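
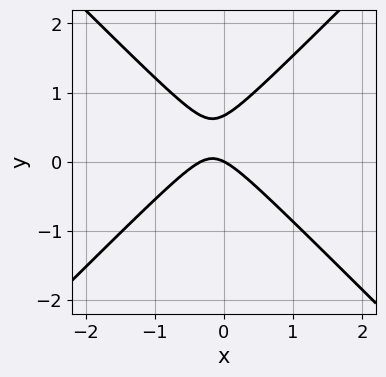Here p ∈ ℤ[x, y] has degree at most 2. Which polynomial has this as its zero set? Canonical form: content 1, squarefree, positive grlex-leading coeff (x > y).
First, the degree is 2 — a generic line meets the curve in up to 2 points.
Next, checking where it meets the axes: it meets the x-axis at x = 0 (among the integer gridlines); it crosses the y-axis at the gridline y = 0.
Finally, matching integer coefficients to the picture gives p.

3*x^2 - 3*y^2 + x + 2*y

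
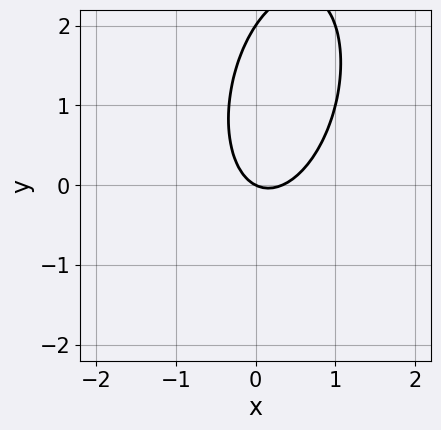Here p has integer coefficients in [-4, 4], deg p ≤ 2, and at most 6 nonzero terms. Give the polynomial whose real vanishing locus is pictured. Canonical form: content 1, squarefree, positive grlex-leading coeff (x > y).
3*x^2 - x*y + y^2 - x - 2*y

deg p = 2.
From the visible intercepts: the y-axis gridline crossings are at y ∈ {0, 2}; it meets the x-axis at x = 0 (among the integer gridlines).
Fitting integer coefficients to these (and the overall shape) gives p.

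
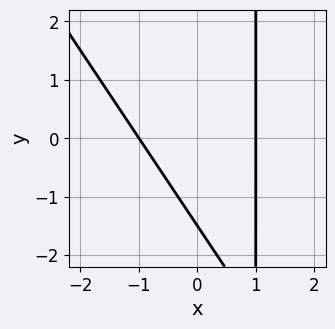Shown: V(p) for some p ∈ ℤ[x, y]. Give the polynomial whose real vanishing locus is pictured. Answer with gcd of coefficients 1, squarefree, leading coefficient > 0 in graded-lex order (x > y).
(a) The degree is 2 — no degree-1 curve has this shape.
(b) Checking where it meets the axes: among the integer gridlines, it crosses the x-axis at x ∈ {-1, 1}.
(c) These observations pin down the coefficients.

3*x^2 + 2*x*y - 2*y - 3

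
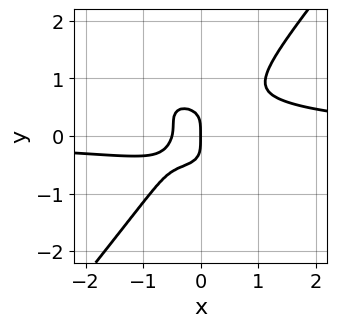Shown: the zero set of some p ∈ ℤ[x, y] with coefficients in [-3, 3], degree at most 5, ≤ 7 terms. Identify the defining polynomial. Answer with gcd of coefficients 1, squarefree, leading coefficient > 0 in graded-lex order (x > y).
2*x^3*y + 3*x^2*y^2 - 3*y^4 - 2*x^2 - x

First, the degree is 4 — a generic line meets the curve in up to 4 points.
Then, checking where it meets the axes: it crosses the x-axis at the gridline x = 0; it crosses the y-axis at the gridline y = 0.
Finally, together with the visible shape, these determine p as stated.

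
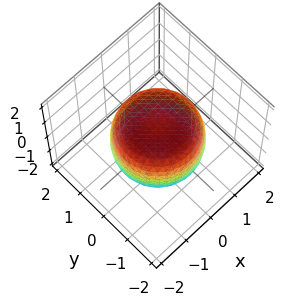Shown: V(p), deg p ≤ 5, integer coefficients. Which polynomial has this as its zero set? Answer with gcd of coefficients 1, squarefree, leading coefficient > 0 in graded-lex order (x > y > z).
2*x^4 + 4*x^2*y^2 + 2*y^4 - 2*x^2 - 2*y^2 + 3*z^2 - 3

1. Degree: the shape is more complex than any degree-3 surface, so deg p = 4.
2. Symmetries: rotational symmetry about the z-axis ⇒ p depends on x, y only through x² + y².
3. Observable constraints: a circular section at z = 1 has radius exactly 1; among the integer gridlines, it crosses the z-axis at z ∈ {-1, 1}.
4. These observations pin down the coefficients.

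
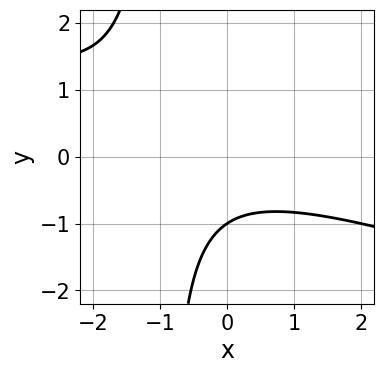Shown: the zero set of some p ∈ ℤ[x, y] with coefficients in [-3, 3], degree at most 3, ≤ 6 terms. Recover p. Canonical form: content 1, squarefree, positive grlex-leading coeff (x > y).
(a) deg p = 2. No degree-1 curve has this shape.
(b) Observable constraints: it meets the y-axis at y = -1 (among the integer gridlines); no x-intercept at any integer in the box.
(c) Together with the visible shape, these determine p as stated.

x^2 + 3*x*y + x + 3*y + 3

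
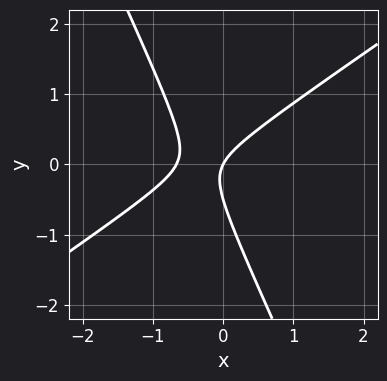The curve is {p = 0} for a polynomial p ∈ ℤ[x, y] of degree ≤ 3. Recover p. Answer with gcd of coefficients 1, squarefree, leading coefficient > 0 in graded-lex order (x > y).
3*x^2 - 3*x*y - 2*y^2 + 2*x - y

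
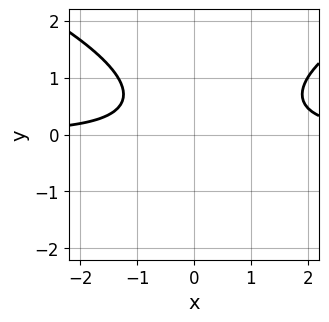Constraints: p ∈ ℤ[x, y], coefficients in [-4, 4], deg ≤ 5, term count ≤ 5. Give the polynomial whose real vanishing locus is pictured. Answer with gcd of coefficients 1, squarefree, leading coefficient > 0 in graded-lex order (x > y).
First, degree: a generic line meets the curve in up to 4 points, so deg p = 4.
Next, reading off the gridlines: the curve avoids every integer x-axis point in the box; it misses every integer gridline on the y-axis.
Finally, matching integer coefficients to the picture gives p.

2*y^4 - 3*x^2*y + 2*x*y + 3*y^2 + 3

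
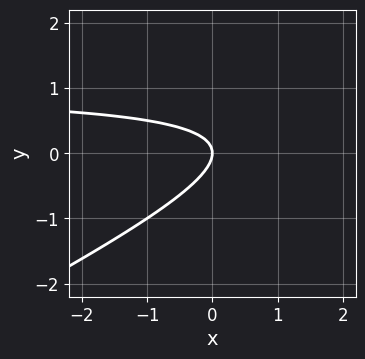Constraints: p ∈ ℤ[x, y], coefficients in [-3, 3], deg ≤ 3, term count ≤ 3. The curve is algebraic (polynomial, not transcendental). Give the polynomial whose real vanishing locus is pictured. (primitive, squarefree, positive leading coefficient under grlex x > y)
x*y - 2*y^2 - x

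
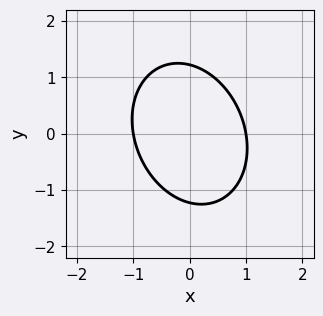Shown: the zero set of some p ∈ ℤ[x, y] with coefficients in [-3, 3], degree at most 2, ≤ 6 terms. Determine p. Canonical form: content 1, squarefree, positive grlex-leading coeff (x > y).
(a) Degree: the shape is more complex than any degree-1 curve, so deg p = 2.
(b) Checking where it meets the axes: the x-axis gridline crossings are at x ∈ {-1, 1}.
(c) Solving for integer coefficients yields p as stated.

3*x^2 + x*y + 2*y^2 - 3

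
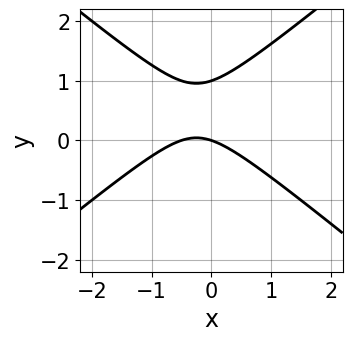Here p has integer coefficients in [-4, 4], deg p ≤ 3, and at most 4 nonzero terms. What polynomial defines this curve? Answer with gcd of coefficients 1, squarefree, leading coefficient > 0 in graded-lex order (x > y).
2*x^2 - 3*y^2 + x + 3*y

First, degree: no degree-1 curve has this shape, so deg p = 2.
Then, from the visible intercepts: one x-axis crossing is at x = 0; among the integer gridlines, it crosses the y-axis at y ∈ {0, 1}.
Finally, putting this together gives p.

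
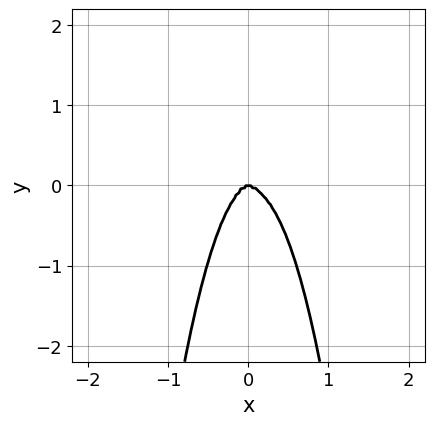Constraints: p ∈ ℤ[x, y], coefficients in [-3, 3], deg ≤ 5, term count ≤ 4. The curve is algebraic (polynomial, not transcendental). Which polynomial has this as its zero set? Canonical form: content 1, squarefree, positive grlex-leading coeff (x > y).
1. The degree is 4 — no degree-3 curve has this shape.
2. From the axis intercepts and sections: it crosses the x-axis at the gridline x = 0; it meets the y-axis at y = 0 (among the integer gridlines).
3. Assembling these constraints gives the stated polynomial.

x^4 + x^3*y + 3*x^2*y^2 + y^3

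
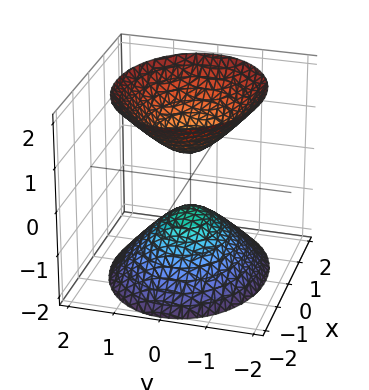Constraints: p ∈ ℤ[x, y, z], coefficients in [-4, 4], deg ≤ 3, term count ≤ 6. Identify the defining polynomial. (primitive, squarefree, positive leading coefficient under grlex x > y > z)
1. There are 2 components. Treating them together as one polynomial.
2. Degree: two sheets facing apart; a quadric, so deg p = 2.
3. Symmetries: the y ↦ −y reflection is a symmetry, so y appears only in even powers; mirror symmetry z ↦ −z ⇒ only even powers of z; mirror symmetry x ↦ −x ⇒ only even powers of x.
4. Against the integer gridlines: the surface avoids every integer x-axis point in the box; the surface avoids every integer y-axis point in the box.
5. The integer polynomial consistent with all of this is the stated p.

2*x^2 + 3*y^2 - 2*z^2 + 1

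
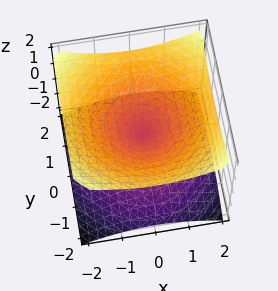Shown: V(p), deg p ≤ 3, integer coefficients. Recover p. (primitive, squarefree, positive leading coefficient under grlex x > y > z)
x^2 + y^2 - 2*z^2

(a) deg p = 2. Two nappes meeting at a single point; a quadric.
(b) Symmetries: the z ↦ −z reflection is a symmetry, so z appears only in even powers; the surface is invariant under rotation about z: p = q(x² + y², z).
(c) Against the integer gridlines: it meets the y-axis at y = 0 (among the integer gridlines); it meets the x-axis at x = 0 (among the integer gridlines); a circular section at z = -1 has radius between 1 and 2; it meets the z-axis at z = 0 (among the integer gridlines).
(d) These observations pin down the coefficients.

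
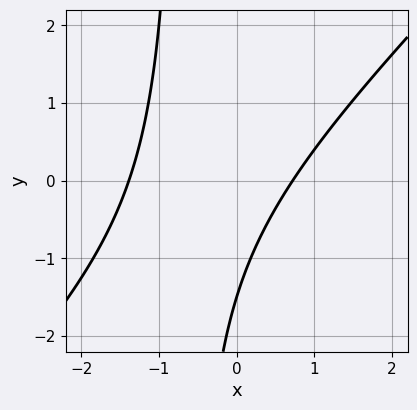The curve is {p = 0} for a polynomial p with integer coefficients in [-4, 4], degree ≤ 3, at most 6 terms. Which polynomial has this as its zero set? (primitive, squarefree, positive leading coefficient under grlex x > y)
Degree: no degree-1 curve has this shape, so deg p = 2.
The integer polynomial consistent with all of this is the stated p.

3*x^2 - 3*x*y + 2*x - 2*y - 3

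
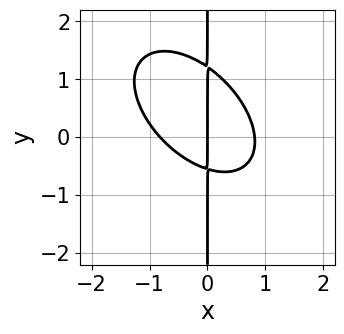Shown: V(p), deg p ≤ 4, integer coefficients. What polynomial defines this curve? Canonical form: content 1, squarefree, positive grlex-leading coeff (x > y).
3*x^3 + 3*x^2*y + 3*x*y^2 - 2*x*y - 2*x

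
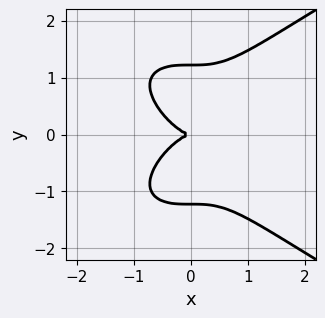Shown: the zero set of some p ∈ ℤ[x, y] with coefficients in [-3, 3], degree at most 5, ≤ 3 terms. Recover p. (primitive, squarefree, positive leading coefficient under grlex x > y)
2*y^4 - 3*x^3 - 3*y^2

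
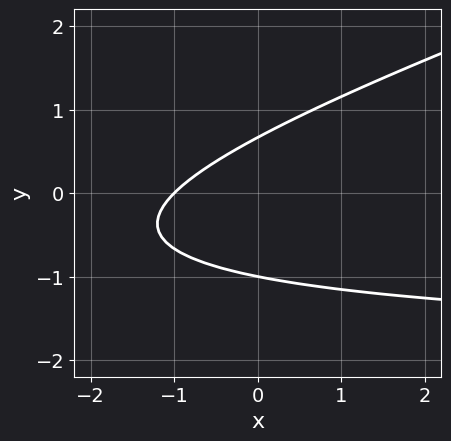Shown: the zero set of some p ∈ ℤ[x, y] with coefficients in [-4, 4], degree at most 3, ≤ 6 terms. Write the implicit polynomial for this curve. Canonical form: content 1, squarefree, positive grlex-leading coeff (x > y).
(a) Degree: no degree-1 curve has this shape, so deg p = 2.
(b) Observable constraints: it meets the x-axis at x = -1 (among the integer gridlines); it meets the y-axis at y = -1 (among the integer gridlines).
(c) Matching integer coefficients to the picture gives p.

x*y - 3*y^2 + 2*x - y + 2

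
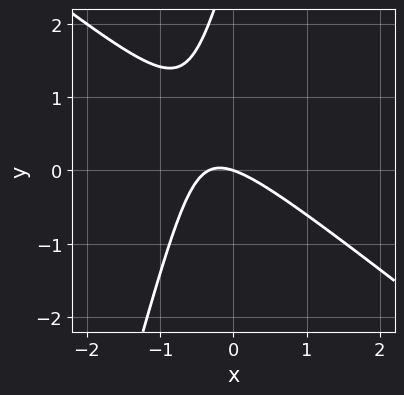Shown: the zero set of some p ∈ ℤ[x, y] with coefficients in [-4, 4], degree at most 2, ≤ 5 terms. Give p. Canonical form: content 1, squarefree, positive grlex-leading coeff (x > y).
3*x^2 + 3*x*y - y^2 + x + 3*y

(a) Degree: no degree-1 curve has this shape, so deg p = 2.
(b) From the axis intercepts and sections: it crosses the y-axis at the gridline y = 0; one x-axis crossing is at x = 0.
(c) These observations pin down the coefficients.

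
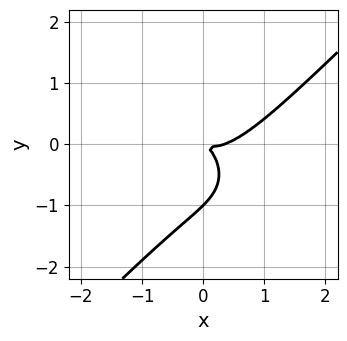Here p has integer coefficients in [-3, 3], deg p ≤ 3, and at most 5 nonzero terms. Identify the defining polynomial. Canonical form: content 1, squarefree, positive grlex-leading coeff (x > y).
(a) deg p = 3.
(b) Against the integer gridlines: it meets the y-axis at y = -1 (among the integer gridlines).
(c) Fitting integer coefficients to these (and the overall shape) gives p.

3*x^3 - 3*y^3 - x^2 - 3*x*y - 3*y^2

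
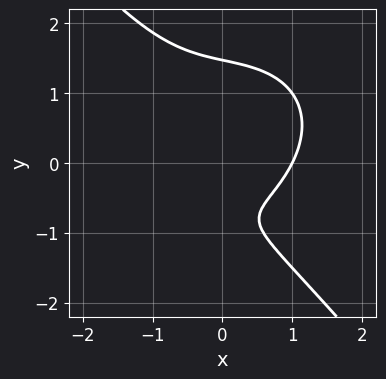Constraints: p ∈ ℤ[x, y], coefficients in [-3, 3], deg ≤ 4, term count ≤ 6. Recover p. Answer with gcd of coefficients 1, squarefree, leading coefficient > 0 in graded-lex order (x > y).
Degree: the shape is more complex than any degree-2 curve, so deg p = 3.
Reading off the gridlines: one x-axis crossing is at x = 1.
These observations pin down the coefficients.

2*x^3 + x*y^2 + 2*y^3 - 3*y - 2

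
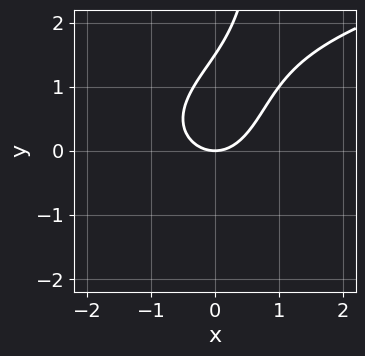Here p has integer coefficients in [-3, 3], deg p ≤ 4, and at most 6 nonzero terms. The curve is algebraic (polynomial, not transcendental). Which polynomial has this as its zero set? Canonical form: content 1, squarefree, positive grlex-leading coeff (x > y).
2*x*y^2 - 3*x^2 - 2*y^2 + 3*y

First, deg p = 3. A generic line meets the curve in up to 3 points.
Then, from the visible intercepts: it crosses the y-axis at the gridline y = 0; it meets the x-axis at x = 0 (among the integer gridlines).
Finally, matching integer coefficients to the picture gives p.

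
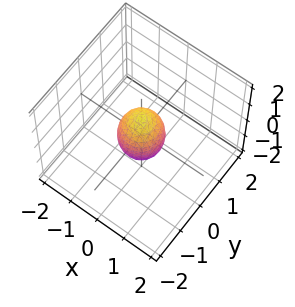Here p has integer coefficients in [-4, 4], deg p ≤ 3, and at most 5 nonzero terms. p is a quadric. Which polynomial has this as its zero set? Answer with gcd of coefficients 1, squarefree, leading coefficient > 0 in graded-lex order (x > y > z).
First, degree: bounded and convex; a quadric, so deg p = 2.
Next, symmetries: it's symmetric under z → −z, forcing even powers of z; the z-axis is an axis of rotation, so x and y enter only as x² + y².
Then, from the axis intercepts and sections: among the integer gridlines, it crosses the z-axis at z ∈ {-1, 1}; a circular section at z = 0 has radius between 0 and 1.
Finally, the integer polynomial consistent with all of this is the stated p.

2*x^2 + 2*y^2 + z^2 - 1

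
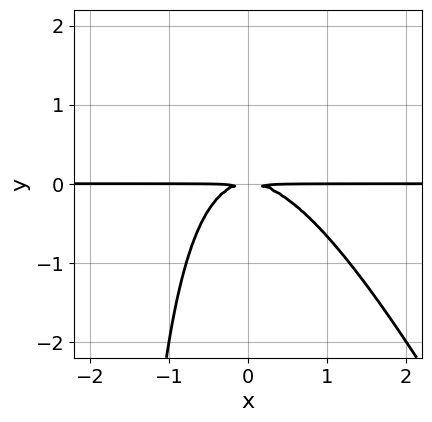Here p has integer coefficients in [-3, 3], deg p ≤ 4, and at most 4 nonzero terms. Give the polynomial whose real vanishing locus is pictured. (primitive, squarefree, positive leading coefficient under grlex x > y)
2*x^2*y + x*y^2 + 2*y^2

(a) deg p = 3.
(b) From the visible intercepts: the visible x-axis segment lies entirely on the curve.
(c) Putting this together gives p.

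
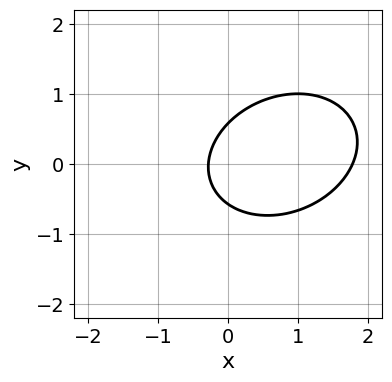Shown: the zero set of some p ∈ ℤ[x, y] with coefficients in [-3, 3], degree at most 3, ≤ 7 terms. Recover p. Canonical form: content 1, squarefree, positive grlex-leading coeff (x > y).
2*x^2 - x*y + 3*y^2 - 3*x - 1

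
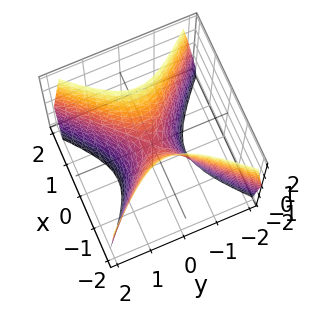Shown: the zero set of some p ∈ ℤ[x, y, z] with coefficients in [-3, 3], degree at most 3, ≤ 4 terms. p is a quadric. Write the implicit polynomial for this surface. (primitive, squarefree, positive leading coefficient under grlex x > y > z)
2*x^2 - 2*y^2 - z

First, degree: a hyperbolic paraboloid; a quadric, so deg p = 2.
Next, symmetries: mirror symmetry x ↦ −x ⇒ only even powers of x; it's symmetric under y → −y, forcing even powers of y.
Next, checking where it meets the axes: it meets the x-axis at x = 0 (among the integer gridlines); it meets the y-axis at y = 0 (among the integer gridlines); it meets the z-axis at z = 0 (among the integer gridlines).
Finally, together with the visible shape, these determine p as stated.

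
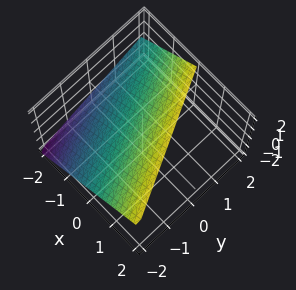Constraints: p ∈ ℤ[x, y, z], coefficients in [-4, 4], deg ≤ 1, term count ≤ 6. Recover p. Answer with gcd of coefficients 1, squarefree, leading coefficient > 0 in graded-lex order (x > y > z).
2*x + y - 2*z + 2

deg p = 1. Every cross-section is a straight line — this is a plane.
From the visible intercepts: it crosses the y-axis at the gridline y = -2; it meets the x-axis at x = -1 (among the integer gridlines).
These observations pin down the coefficients. Check: (0, 0, 1) on the z-axis lies on the surface, and p(0, 0, 1) = 0. ✓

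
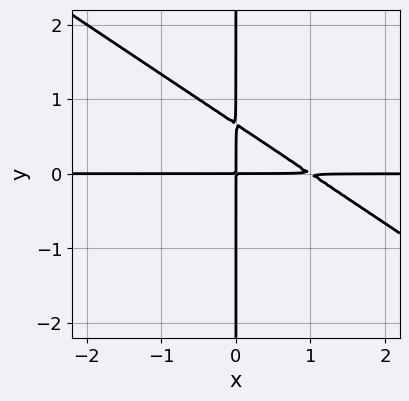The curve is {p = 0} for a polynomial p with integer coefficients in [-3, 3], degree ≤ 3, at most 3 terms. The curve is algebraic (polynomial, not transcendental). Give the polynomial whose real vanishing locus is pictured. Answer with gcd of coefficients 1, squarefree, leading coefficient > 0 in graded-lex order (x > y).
2*x^2*y + 3*x*y^2 - 2*x*y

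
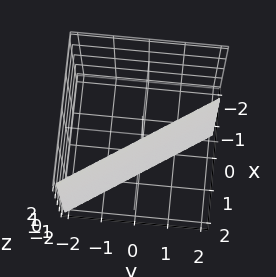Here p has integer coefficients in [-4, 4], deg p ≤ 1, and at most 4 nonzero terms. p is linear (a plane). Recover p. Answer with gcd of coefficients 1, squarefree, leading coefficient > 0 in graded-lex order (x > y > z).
3*x + 2*y - 2

(a) The degree is 1 — the surface is flat (a plane).
(b) From the visible intercepts: it misses every integer gridline on the z-axis; one y-axis crossing is at y = 1.
(c) The integer polynomial consistent with all of this is the stated p.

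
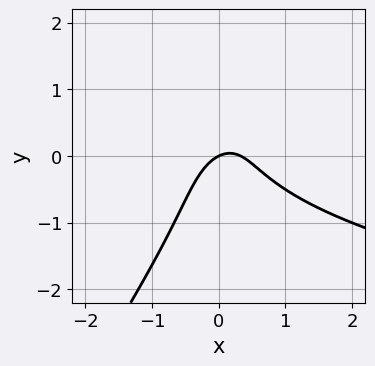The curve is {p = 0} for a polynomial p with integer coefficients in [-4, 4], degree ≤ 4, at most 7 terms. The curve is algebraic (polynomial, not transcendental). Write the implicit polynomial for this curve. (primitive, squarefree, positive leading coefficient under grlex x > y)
3*x*y^2 - 2*y^3 - 3*x^2 + x - 2*y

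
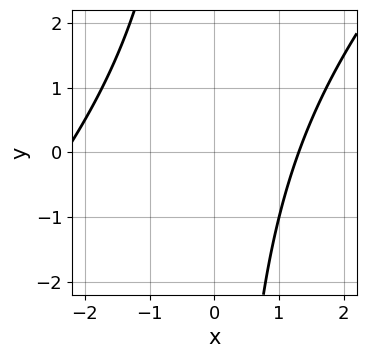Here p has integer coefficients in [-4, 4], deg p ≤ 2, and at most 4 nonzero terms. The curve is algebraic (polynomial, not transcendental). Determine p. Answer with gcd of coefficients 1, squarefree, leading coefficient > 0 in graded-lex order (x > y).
(a) The degree is 2 — a generic line meets the curve in up to 2 points.
(b) Against the integer gridlines: no y-intercept at any integer in the box.
(c) Together with the visible shape, these determine p as stated.

x^2 - x*y + x - 3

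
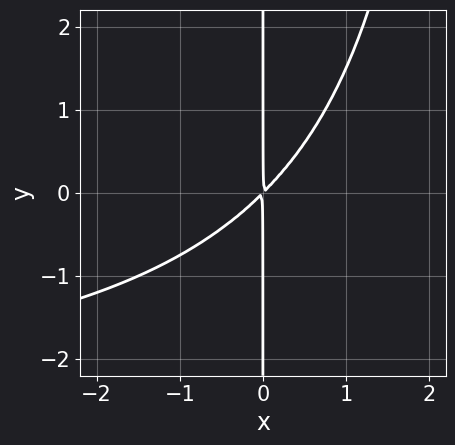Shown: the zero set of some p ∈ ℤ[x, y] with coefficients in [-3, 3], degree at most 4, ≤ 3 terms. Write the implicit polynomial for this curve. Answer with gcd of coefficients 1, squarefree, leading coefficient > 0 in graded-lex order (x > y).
First, the degree is 3 — a generic line meets the curve in up to 3 points.
Next, observable constraints: every point of the y-axis in the box is on the curve.
Finally, putting this together gives p.

x^2*y + 3*x^2 - 3*x*y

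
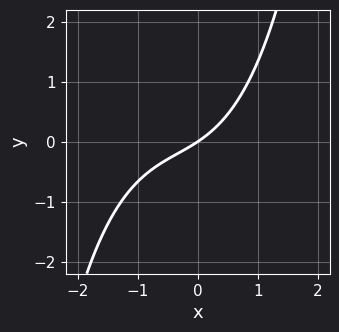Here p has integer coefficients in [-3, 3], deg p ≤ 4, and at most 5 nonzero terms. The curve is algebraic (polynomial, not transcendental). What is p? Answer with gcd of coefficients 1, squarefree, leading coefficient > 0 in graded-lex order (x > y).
deg p = 3. A generic line meets the curve in up to 3 points.
Reading off the gridlines: it crosses the x-axis at the gridline x = 0; it crosses the y-axis at the gridline y = 0.
The integer polynomial consistent with all of this is the stated p.

x^3 + x^2 + 2*x - 3*y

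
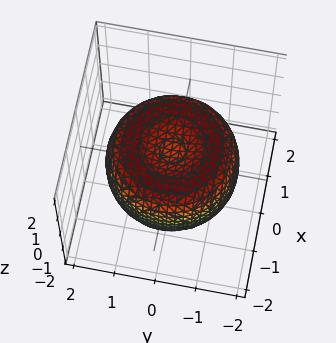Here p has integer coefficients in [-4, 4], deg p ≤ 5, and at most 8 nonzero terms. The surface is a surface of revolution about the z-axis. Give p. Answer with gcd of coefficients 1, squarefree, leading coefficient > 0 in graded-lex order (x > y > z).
x^4 + 2*x^2*y^2 + y^4 - 2*x^2 - 2*y^2 + 2*z^2 - 1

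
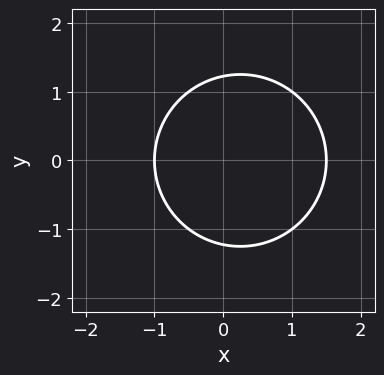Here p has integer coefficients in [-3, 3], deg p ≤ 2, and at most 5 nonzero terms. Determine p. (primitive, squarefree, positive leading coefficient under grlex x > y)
1. Degree: the shape is more complex than any degree-1 curve, so deg p = 2.
2. Symmetries: mirror symmetry y ↦ −y ⇒ only even powers of y.
3. Checking where it meets the axes: it meets the x-axis at x = -1 (among the integer gridlines).
4. The integer polynomial consistent with all of this is the stated p.

2*x^2 + 2*y^2 - x - 3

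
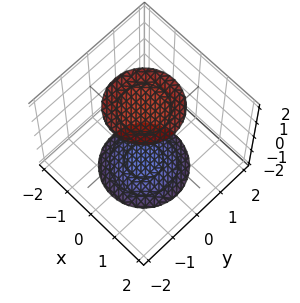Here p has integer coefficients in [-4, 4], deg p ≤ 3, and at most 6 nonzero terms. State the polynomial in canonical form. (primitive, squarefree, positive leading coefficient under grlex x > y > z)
(a) The picture has 2 separate pieces.
(b) Degree: two sheets facing apart; a quadric, so deg p = 2.
(c) Symmetries: the z ↦ −z reflection is a symmetry, so z appears only in even powers; the surface is invariant under rotation about z: p = q(x² + y², z).
(d) Observable constraints: it misses every integer gridline on the y-axis; the surface avoids every integer x-axis point in the box.
(e) Assembling these constraints gives the stated polynomial.

x^2 + y^2 - z^2 + 3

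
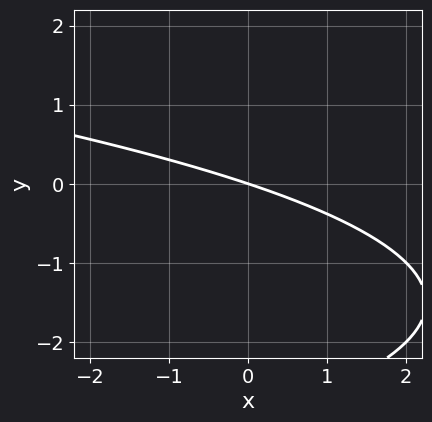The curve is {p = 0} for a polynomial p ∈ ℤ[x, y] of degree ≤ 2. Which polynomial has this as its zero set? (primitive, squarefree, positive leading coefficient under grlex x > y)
y^2 + x + 3*y

1. The degree is 2 — a generic line meets the curve in up to 2 points.
2. Against the integer gridlines: it meets the y-axis at y = 0 (among the integer gridlines); it meets the x-axis at x = 0 (among the integer gridlines).
3. Putting this together gives p.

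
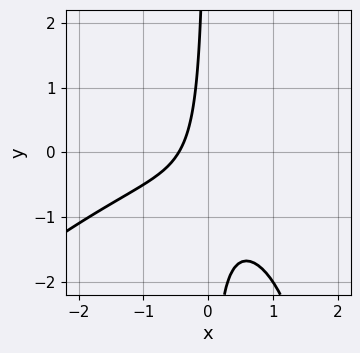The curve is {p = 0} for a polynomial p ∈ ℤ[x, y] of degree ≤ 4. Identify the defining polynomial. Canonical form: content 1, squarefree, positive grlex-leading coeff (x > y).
First, deg p = 3.
Then, observable constraints: the curve avoids every integer y-axis point in the box.
Finally, the integer polynomial consistent with all of this is the stated p.

x^3 - x^2*y + 3*x*y + 2*x + 1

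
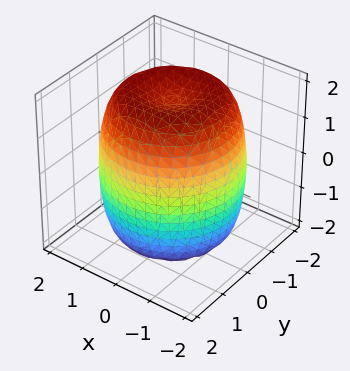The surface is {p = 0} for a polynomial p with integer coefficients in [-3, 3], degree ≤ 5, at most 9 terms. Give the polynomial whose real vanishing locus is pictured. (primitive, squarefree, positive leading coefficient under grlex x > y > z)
(a) The degree is 4 — a generic line meets the surface in up to 4 points.
(b) Symmetries: rotational symmetry about the z-axis ⇒ p depends on x, y only through x² + y².
(c) Observable constraints: a circular section at z = 1 has radius between 1 and 2.
(d) Together with the visible shape, these determine p as stated.

x^4 + 2*x^2*y^2 + y^4 - 2*x^2 - 2*y^2 + z^2 - 3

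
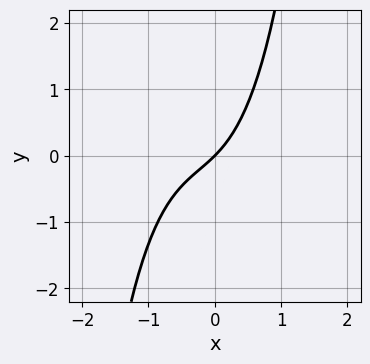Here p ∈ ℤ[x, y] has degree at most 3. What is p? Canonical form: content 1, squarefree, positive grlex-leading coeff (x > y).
3*x^3 + 2*x^2 + 3*x - 3*y

(a) The degree is 3 — a generic line meets the curve in up to 3 points.
(b) Reading off the gridlines: it meets the x-axis at x = 0 (among the integer gridlines); it crosses the y-axis at the gridline y = 0.
(c) Together with the visible shape, these determine p as stated.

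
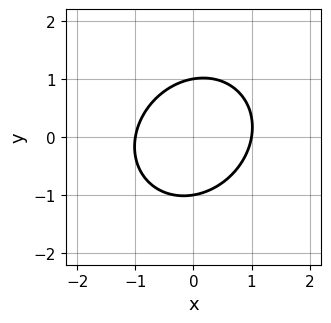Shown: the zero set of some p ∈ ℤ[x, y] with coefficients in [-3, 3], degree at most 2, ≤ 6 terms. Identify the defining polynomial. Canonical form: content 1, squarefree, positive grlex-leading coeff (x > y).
3*x^2 - x*y + 3*y^2 - 3

Degree: the shape is more complex than any degree-1 curve, so deg p = 2.
Against the integer gridlines: among the integer gridlines, it crosses the x-axis at x ∈ {-1, 1}; among the integer gridlines, it crosses the y-axis at y ∈ {-1, 1}.
These observations pin down the coefficients.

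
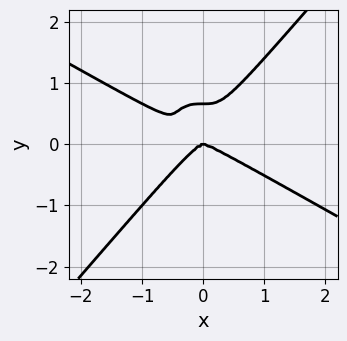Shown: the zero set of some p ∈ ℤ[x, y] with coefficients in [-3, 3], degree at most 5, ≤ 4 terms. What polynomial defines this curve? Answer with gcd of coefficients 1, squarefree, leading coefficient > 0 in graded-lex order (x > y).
2*x^4 + 3*x^3*y - 3*y^4 + 2*y^3

(a) Degree: no degree-3 curve has this shape, so deg p = 4.
(b) Reading off the gridlines: it crosses the x-axis at the gridline x = 0; it meets the y-axis at y = 0 (among the integer gridlines).
(c) Matching integer coefficients to the picture gives p.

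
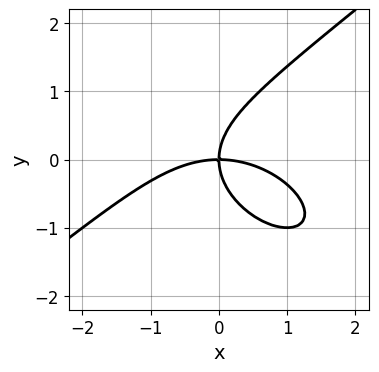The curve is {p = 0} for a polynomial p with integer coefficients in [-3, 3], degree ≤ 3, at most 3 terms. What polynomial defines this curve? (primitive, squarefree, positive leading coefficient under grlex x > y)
First, deg p = 3.
Then, from the axis intercepts and sections: it meets the y-axis at y = 0 (among the integer gridlines); one x-axis crossing is at x = 0.
Finally, the integer polynomial consistent with all of this is the stated p.

x^3 - 2*y^3 + 3*x*y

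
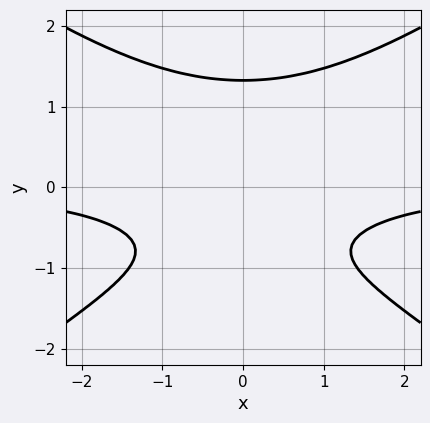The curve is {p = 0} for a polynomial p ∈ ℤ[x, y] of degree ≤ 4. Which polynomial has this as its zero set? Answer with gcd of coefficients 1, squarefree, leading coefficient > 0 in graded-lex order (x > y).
1. Degree: a generic line meets the curve in up to 3 points, so deg p = 3.
2. Symmetries: the x ↦ −x reflection is a symmetry, so x appears only in even powers.
3. Checking where it meets the axes: it misses every integer gridline on the x-axis.
4. The integer polynomial consistent with all of this is the stated p.

x^2*y - 2*y^3 + 2*y + 2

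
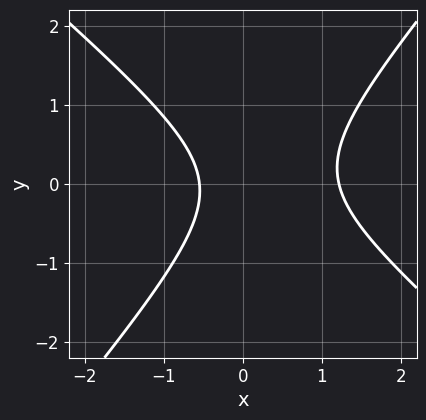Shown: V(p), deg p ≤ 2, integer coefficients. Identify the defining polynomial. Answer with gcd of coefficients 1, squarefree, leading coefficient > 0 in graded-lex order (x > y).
3*x^2 + x*y - 3*y^2 - 2*x - 2

Degree: the shape is more complex than any degree-1 curve, so deg p = 2.
From the axis intercepts and sections: it misses every integer gridline on the y-axis.
Assembling these constraints gives the stated polynomial.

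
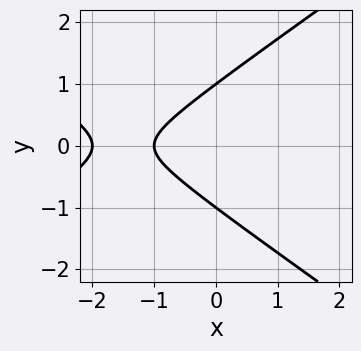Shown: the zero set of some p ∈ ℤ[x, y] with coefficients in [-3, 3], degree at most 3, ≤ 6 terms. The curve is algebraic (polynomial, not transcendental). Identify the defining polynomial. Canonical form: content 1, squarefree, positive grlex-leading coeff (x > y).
Degree: a generic line meets the curve in up to 2 points, so deg p = 2.
Symmetries: mirror symmetry y ↦ −y ⇒ only even powers of y.
From the axis intercepts and sections: among the integer gridlines, it crosses the x-axis at x ∈ {-2, -1}; among the integer gridlines, it crosses the y-axis at y ∈ {-1, 1}.
Putting this together gives p.

x^2 - 2*y^2 + 3*x + 2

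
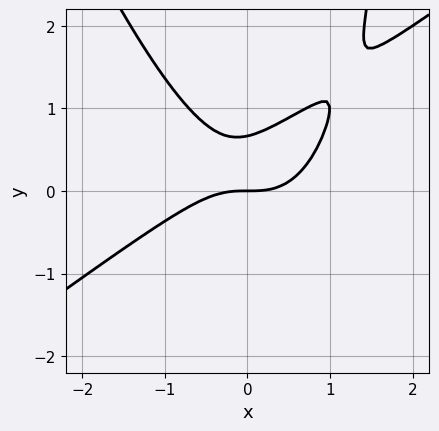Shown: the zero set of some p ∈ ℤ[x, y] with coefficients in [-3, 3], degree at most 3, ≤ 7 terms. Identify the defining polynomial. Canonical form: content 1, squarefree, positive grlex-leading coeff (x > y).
2*x^3 - 2*x^2*y - x*y^2 + 3*y^2 - 2*y

(a) Degree: the shape is more complex than any degree-2 curve, so deg p = 3.
(b) From the visible intercepts: it meets the y-axis at y = 0 (among the integer gridlines); it crosses the x-axis at the gridline x = 0.
(c) Assembling these constraints gives the stated polynomial.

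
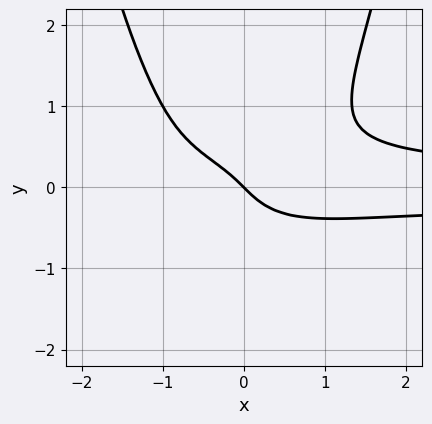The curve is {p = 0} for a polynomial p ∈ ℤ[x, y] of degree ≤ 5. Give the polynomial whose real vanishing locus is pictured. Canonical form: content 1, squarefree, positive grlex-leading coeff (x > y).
3*x^2*y^2 - 3*y^3 - x - y

1. Degree: the shape is more complex than any degree-3 curve, so deg p = 4.
2. Against the integer gridlines: it crosses the x-axis at the gridline x = 0; one y-axis crossing is at y = 0.
3. The integer polynomial consistent with all of this is the stated p.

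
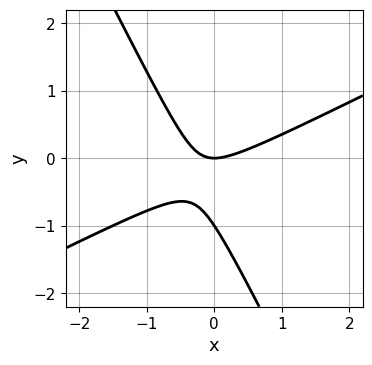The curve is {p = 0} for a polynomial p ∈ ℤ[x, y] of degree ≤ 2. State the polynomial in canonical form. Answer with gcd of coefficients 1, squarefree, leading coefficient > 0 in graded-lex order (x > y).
First, degree: a generic line meets the curve in up to 2 points, so deg p = 2.
Then, reading off the gridlines: one x-axis crossing is at x = 0; among the integer gridlines, it crosses the y-axis at y ∈ {-1, 0}.
Finally, these observations pin down the coefficients.

2*x^2 - 3*x*y - 2*y^2 - 2*y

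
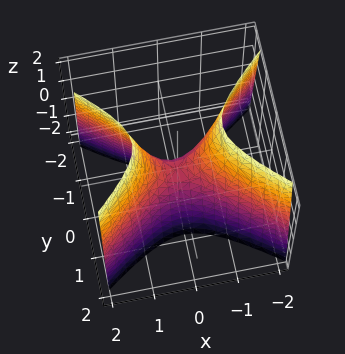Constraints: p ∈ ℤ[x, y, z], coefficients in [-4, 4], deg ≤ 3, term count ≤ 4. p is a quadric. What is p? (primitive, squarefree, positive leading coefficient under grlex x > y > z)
First, the degree is 2 — a hyperbolic paraboloid; a quadric.
Then, symmetries: it's symmetric under x → −x, forcing even powers of x; it's symmetric under y → −y, forcing even powers of y.
Next, reading off the gridlines: one z-axis crossing is at z = 0; it crosses the x-axis at the gridline x = 0; one y-axis crossing is at y = 0.
Finally, solving for integer coefficients yields p as stated.

2*x^2 - 3*y^2 - z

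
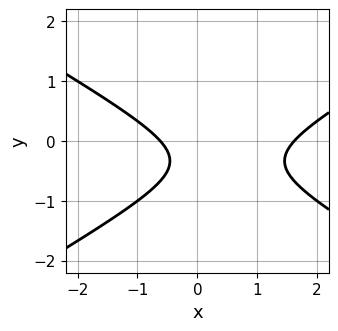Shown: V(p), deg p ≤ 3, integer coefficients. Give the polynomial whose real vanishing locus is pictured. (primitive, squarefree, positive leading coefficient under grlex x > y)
x^2 - 3*y^2 - x - 2*y - 1

deg p = 2. A generic line meets the curve in up to 2 points.
From the axis intercepts and sections: it misses every integer gridline on the y-axis.
Fitting integer coefficients to these (and the overall shape) gives p.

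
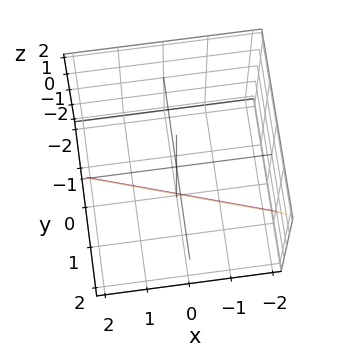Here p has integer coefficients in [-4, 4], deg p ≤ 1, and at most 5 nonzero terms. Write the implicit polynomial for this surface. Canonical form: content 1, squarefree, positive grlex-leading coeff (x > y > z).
1. The degree is 1 — every cross-section is a straight line — this is a plane.
2. Observable constraints: it meets the z-axis at z = -2 (among the integer gridlines); it crosses the x-axis at the gridline x = 2.
3. Matching integer coefficients to the picture gives p.

x + 3*y - z - 2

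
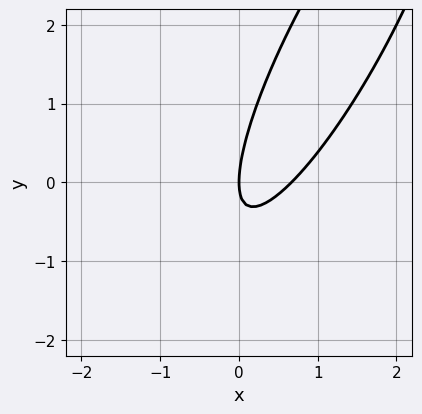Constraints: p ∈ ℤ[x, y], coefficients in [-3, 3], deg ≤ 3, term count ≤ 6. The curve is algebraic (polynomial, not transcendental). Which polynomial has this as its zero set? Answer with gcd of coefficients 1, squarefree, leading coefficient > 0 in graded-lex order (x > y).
3*x^2 - 3*x*y + y^2 - 2*x

1. The degree is 2 — the shape is more complex than any degree-1 curve.
2. Reading off the gridlines: it meets the x-axis at x = 0 (among the integer gridlines); it meets the y-axis at y = 0 (among the integer gridlines).
3. These observations pin down the coefficients.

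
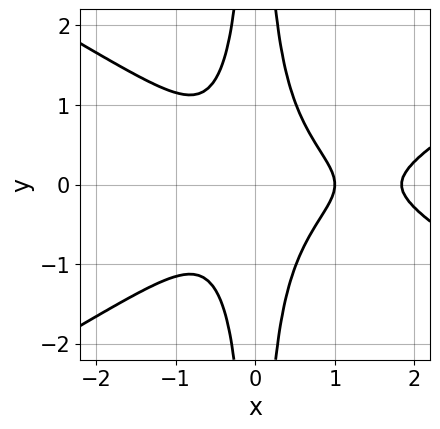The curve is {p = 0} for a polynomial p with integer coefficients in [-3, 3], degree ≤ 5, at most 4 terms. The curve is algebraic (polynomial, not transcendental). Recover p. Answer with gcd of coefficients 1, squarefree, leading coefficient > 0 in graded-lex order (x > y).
x^4 - 3*x^2*y^2 - 2*x^3 + 1

(a) Degree: the shape is more complex than any degree-3 curve, so deg p = 4.
(b) Symmetries: the y ↦ −y reflection is a symmetry, so y appears only in even powers.
(c) Against the integer gridlines: it misses every integer gridline on the y-axis; one x-axis crossing is at x = 1.
(d) Together with the visible shape, these determine p as stated.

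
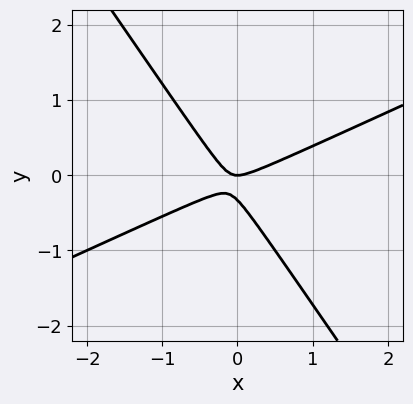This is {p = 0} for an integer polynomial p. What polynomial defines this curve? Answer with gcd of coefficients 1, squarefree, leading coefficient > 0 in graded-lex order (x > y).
2*x^2 - 3*x*y - 3*y^2 - y

(a) deg p = 2. No degree-1 curve has this shape.
(b) From the visible intercepts: it meets the x-axis at x = 0 (among the integer gridlines); it crosses the y-axis at the gridline y = 0.
(c) These observations pin down the coefficients.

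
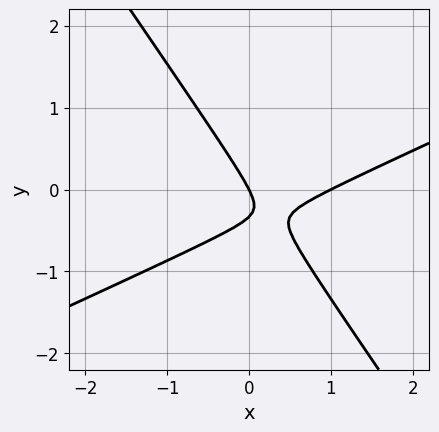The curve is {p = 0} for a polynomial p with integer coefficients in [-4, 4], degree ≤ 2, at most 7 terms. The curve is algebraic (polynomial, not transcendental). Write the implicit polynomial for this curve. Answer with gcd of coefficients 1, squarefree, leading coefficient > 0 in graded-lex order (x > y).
1. The degree is 2 — a generic line meets the curve in up to 2 points.
2. Against the integer gridlines: one y-axis crossing is at y = 0; among the integer gridlines, it crosses the x-axis at x ∈ {0, 1}.
3. Fitting integer coefficients to these (and the overall shape) gives p.

2*x^2 - 3*x*y - 3*y^2 - 2*x - y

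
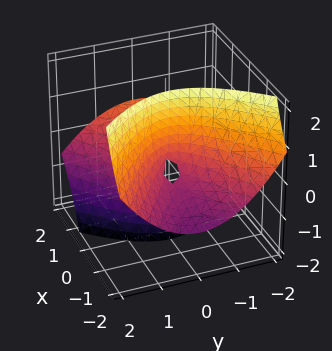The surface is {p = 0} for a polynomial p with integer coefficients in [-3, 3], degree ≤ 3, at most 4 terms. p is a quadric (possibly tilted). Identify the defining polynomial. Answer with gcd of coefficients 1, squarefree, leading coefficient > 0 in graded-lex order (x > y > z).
1. deg p = 2. The shape is more complex than any degree-1 surface.
2. Checking where it meets the axes: one z-axis crossing is at z = 0; it meets the y-axis at y = 0 (among the integer gridlines); one x-axis crossing is at x = 0.
3. Assembling these constraints gives the stated polynomial.

x^2 - 3*x*z - 2*y^2 - z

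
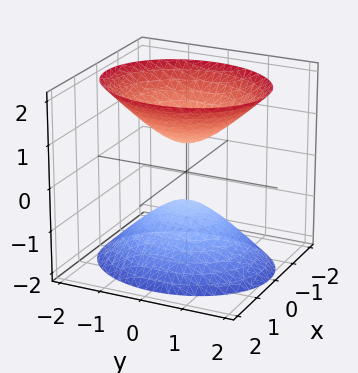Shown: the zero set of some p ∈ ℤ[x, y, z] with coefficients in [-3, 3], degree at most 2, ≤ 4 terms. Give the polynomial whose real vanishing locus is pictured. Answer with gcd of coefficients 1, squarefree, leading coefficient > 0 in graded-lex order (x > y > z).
1. The picture has 2 separate pieces. Treating them together as one polynomial.
2. The degree is 2 — two sheets facing apart; a quadric.
3. Symmetries: mirror symmetry y ↦ −y ⇒ only even powers of y; mirror symmetry z ↦ −z ⇒ only even powers of z; the x ↦ −x reflection is a symmetry, so x appears only in even powers.
4. From the visible intercepts: the surface avoids every integer x-axis point in the box; the surface avoids every integer y-axis point in the box.
5. Matching integer coefficients to the picture gives p.

3*x^2 + 2*y^2 - 2*z^2 + 1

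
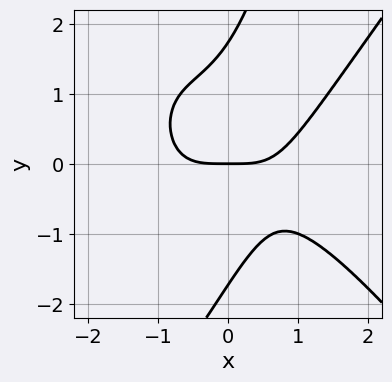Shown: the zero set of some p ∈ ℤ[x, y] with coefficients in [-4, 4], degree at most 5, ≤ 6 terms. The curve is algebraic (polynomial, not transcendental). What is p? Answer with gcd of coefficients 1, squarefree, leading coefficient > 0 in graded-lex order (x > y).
2*x^4 - x^2*y^2 - 3*x*y^2 + y^3 - 3*y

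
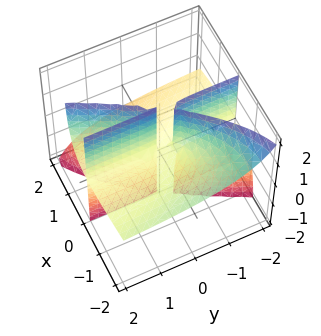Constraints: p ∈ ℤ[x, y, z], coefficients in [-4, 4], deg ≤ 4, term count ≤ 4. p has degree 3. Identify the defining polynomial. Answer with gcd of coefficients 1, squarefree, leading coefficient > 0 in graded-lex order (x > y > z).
The picture has 2 separate pieces. Treating them together as one polynomial.
deg p = 3. The shape is more complex than any degree-2 surface.
Against the integer gridlines: the visible z-axis segment lies entirely on the surface; it crosses the x-axis at the gridline x = 0; every point of the y-axis in the box is on the surface.
These observations pin down the coefficients.

x^3 + 3*x^2*z - 2*x*y*z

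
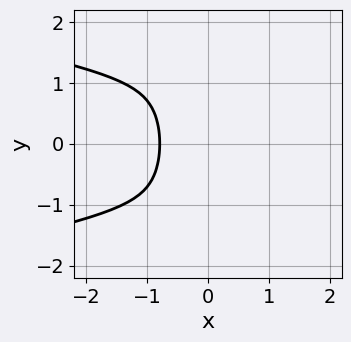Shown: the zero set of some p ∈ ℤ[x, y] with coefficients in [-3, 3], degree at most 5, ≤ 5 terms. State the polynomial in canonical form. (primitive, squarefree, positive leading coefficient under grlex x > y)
First, the degree is 4 — the shape is more complex than any degree-3 curve.
Next, symmetries: mirror symmetry y ↦ −y ⇒ only even powers of y.
Next, observable constraints: it misses every integer gridline on the y-axis.
Finally, these observations pin down the coefficients.

3*x^2*y^2 + 2*x^3 + x*y^2 + 1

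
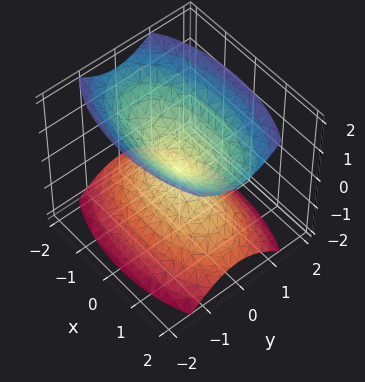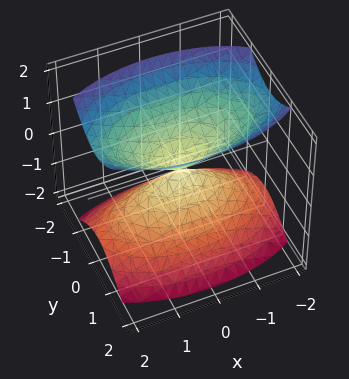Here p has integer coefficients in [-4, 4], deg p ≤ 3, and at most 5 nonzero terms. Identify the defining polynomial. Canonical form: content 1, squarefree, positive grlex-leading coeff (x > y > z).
x^2 + 3*y^2 - 2*z^2

First, I count 2 distinct pieces. They look like related sheets of one shape, so recover p as a whole.
Next, deg p = 2. Two nappes meeting at a single point; a quadric.
Then, symmetries: the z ↦ −z reflection is a symmetry, so z appears only in even powers; mirror symmetry x ↦ −x ⇒ only even powers of x; it's symmetric under y → −y, forcing even powers of y.
Then, observable constraints: one z-axis crossing is at z = 0; it meets the y-axis at y = 0 (among the integer gridlines).
Finally, fitting integer coefficients to these (and the overall shape) gives p.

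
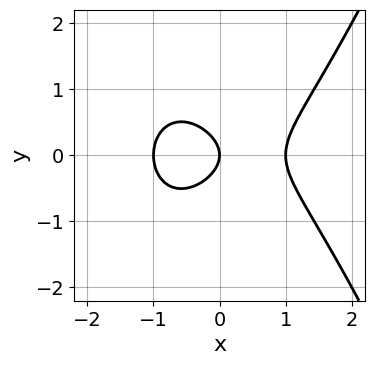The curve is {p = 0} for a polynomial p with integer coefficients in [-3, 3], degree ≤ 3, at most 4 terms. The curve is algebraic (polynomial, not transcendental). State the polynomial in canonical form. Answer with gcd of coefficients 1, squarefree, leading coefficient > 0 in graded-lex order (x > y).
2*x^3 - 3*y^2 - 2*x

(a) deg p = 3.
(b) Symmetries: mirror symmetry y ↦ −y ⇒ only even powers of y.
(c) Reading off the gridlines: one y-axis crossing is at y = 0; the x-axis gridline crossings are at x ∈ {-1, 0, 1}.
(d) The integer polynomial consistent with all of this is the stated p.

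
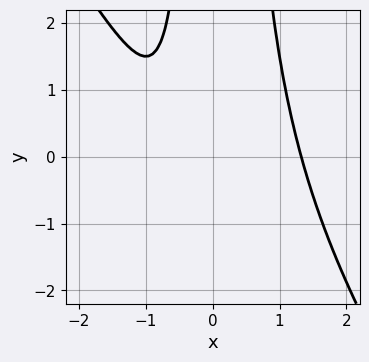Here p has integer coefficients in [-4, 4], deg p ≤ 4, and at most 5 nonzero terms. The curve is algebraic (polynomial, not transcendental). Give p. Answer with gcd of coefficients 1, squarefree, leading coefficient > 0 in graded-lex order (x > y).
3*x^3 + 2*x^2*y - 3*x - 3

1. deg p = 3.
2. Observable constraints: it misses every integer gridline on the y-axis.
3. Matching integer coefficients to the picture gives p.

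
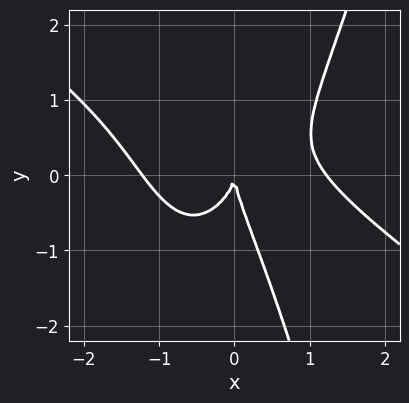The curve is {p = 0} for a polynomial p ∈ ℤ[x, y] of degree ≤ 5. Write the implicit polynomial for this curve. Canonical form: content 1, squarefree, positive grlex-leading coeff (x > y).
2*x^4 + 3*x^3*y - 2*x*y^2 - y^3 - 3*x^2

(a) Degree: no degree-3 curve has this shape, so deg p = 4.
(b) From the axis intercepts and sections: it meets the x-axis at x = 0 (among the integer gridlines); it crosses the y-axis at the gridline y = 0.
(c) Matching integer coefficients to the picture gives p.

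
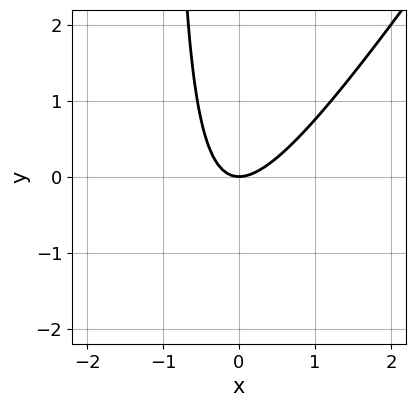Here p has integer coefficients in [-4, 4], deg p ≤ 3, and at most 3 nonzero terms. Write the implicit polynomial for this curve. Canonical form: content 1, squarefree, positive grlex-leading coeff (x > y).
3*x^2 - 2*x*y - 2*y

1. Degree: a generic line meets the curve in up to 2 points, so deg p = 2.
2. Reading off the gridlines: it crosses the y-axis at the gridline y = 0; one x-axis crossing is at x = 0.
3. Solving for integer coefficients yields p as stated.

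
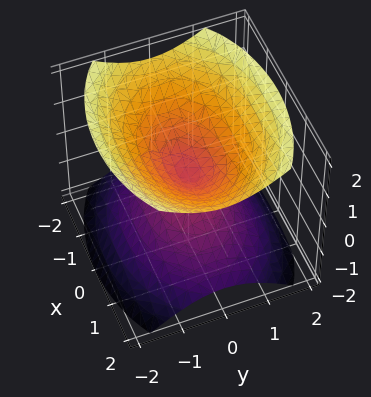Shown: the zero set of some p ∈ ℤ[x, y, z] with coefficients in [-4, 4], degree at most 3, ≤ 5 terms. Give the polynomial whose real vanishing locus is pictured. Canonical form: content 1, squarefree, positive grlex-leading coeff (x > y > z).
x^2 + 2*y^2 - 2*z^2

(a) I count 2 distinct pieces. They look like related sheets of one shape, so recover p as a whole.
(b) The degree is 2 — a double cone through the origin; a quadric.
(c) Symmetries: mirror symmetry z ↦ −z ⇒ only even powers of z; it's symmetric under x → −x, forcing even powers of x; it's symmetric under y → −y, forcing even powers of y.
(d) Against the integer gridlines: one z-axis crossing is at z = 0; one y-axis crossing is at y = 0.
(e) Together with the visible shape, these determine p as stated.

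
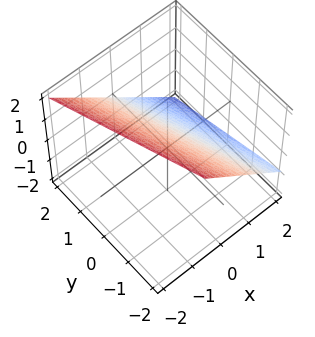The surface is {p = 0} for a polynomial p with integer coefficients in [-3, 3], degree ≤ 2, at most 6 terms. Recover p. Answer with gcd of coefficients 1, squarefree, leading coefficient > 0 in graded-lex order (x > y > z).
3*x + y + 3*z - 2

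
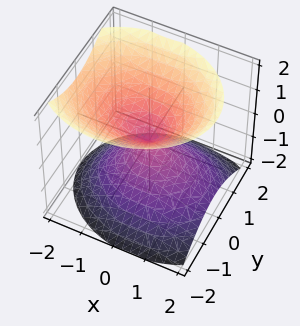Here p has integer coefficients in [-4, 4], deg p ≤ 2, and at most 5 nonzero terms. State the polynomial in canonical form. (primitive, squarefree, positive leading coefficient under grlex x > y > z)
2*x^2 + x*z + 3*y^2 - 3*z^2

(a) The picture has 2 separate pieces.
(b) The degree is 2 — no degree-1 surface has this shape.
(c) Checking where it meets the axes: it meets the z-axis at z = 0 (among the integer gridlines); it crosses the x-axis at the gridline x = 0; it meets the y-axis at y = 0 (among the integer gridlines).
(d) Solving for integer coefficients yields p as stated.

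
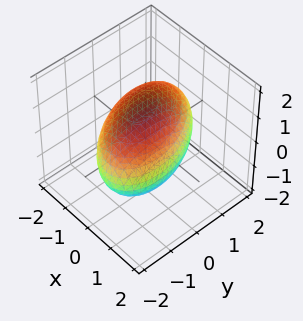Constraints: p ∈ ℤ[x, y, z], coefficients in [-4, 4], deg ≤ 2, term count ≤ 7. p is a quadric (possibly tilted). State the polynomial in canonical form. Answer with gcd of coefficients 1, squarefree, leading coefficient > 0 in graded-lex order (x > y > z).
2*x^2 + x*y + x*z + y^2 + 3*z^2 - 3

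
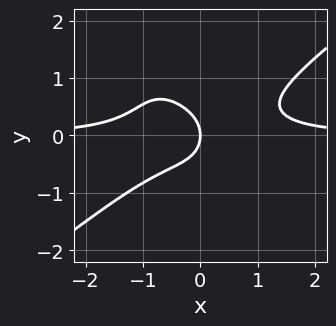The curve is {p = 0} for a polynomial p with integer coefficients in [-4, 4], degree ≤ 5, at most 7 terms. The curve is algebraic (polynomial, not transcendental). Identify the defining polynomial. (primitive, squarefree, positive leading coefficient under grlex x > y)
(a) deg p = 4.
(b) Observable constraints: it crosses the y-axis at the gridline y = 0; it crosses the x-axis at the gridline x = 0.
(c) Putting this together gives p.

3*x^3*y - 3*x*y^3 - 3*y^4 - 2*y^2 - 2*x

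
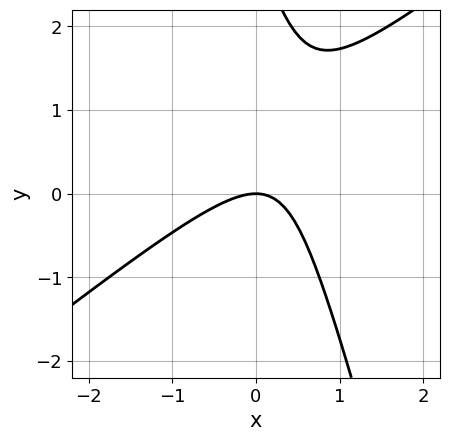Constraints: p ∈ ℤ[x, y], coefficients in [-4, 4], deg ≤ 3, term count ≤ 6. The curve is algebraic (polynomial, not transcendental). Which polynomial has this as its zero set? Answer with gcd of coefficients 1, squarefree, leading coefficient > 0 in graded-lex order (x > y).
First, degree: a generic line meets the curve in up to 2 points, so deg p = 2.
Next, observable constraints: it meets the y-axis at y = 0 (among the integer gridlines); it meets the x-axis at x = 0 (among the integer gridlines).
Finally, fitting integer coefficients to these (and the overall shape) gives p.

3*x^2 - 3*x*y - y^2 + 3*y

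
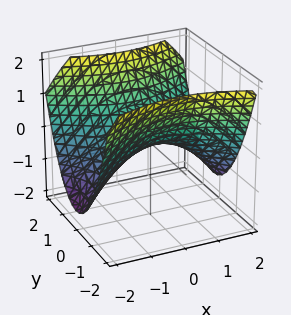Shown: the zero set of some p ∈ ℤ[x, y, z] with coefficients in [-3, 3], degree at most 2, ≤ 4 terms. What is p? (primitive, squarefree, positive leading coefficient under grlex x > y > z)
(a) deg p = 2.
(b) Symmetries: the x ↦ −x reflection is a symmetry, so x appears only in even powers; it's symmetric under y → −y, forcing even powers of y.
(c) From the axis intercepts and sections: it crosses the z-axis at the gridline z = 0; it crosses the y-axis at the gridline y = 0.
(d) Matching integer coefficients to the picture gives p.

x^2 - 2*y^2 + 3*z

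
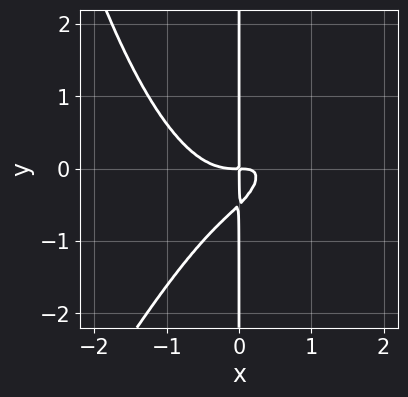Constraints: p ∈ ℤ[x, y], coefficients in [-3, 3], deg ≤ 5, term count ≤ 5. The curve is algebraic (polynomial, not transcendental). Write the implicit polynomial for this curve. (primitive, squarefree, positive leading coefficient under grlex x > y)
2*x^4 - x^3*y - 2*x^2*y + 2*x*y^2 + x*y

First, deg p = 4. No degree-3 curve has this shape.
Next, checking where it meets the axes: every point of the y-axis in the box is on the curve.
Finally, together with the visible shape, these determine p as stated.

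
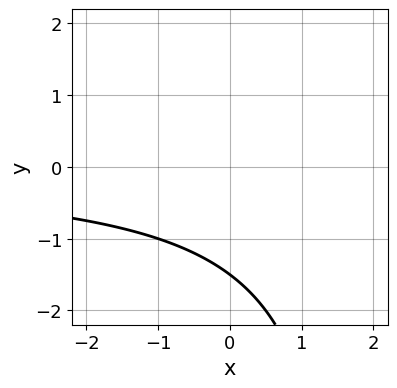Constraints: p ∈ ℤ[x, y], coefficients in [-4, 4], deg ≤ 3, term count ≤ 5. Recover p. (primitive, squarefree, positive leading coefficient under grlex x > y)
First, degree: the shape is more complex than any degree-1 curve, so deg p = 2.
Next, reading off the gridlines: it misses every integer gridline on the x-axis.
Finally, matching integer coefficients to the picture gives p.

x*y - 2*y - 3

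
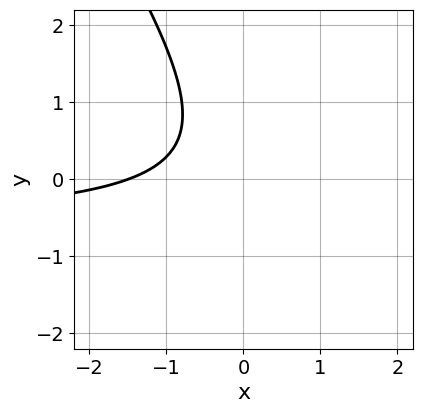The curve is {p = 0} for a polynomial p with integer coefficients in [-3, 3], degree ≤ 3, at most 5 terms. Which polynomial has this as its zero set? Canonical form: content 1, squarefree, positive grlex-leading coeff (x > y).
Degree: a generic line meets the curve in up to 2 points, so deg p = 2.
Observable constraints: the curve avoids every integer y-axis point in the box.
Together with the visible shape, these determine p as stated.

3*x*y + 2*y^2 + 2*x - y + 3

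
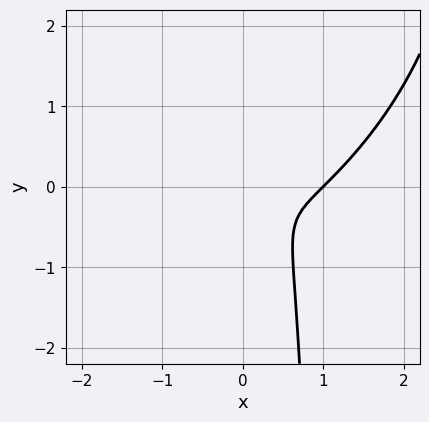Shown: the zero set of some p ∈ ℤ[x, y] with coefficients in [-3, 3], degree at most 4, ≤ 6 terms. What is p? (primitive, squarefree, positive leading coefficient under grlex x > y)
3*x^3 - 3*x^2*y + 2*x*y^2 - 3*x^2 - 2*y^2

Degree: a generic line meets the curve in up to 3 points, so deg p = 3.
From the visible intercepts: one x-axis crossing is at x = 1.
These observations pin down the coefficients.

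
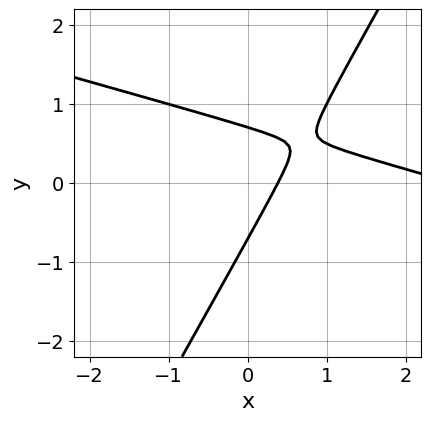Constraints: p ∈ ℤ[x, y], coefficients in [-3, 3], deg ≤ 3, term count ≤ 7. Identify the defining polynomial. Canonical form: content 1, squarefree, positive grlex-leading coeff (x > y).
First, deg p = 2. The shape is more complex than any degree-1 curve.
Finally, the integer polynomial consistent with all of this is the stated p.

x^2 + 3*x*y - 2*y^2 - 3*x + 1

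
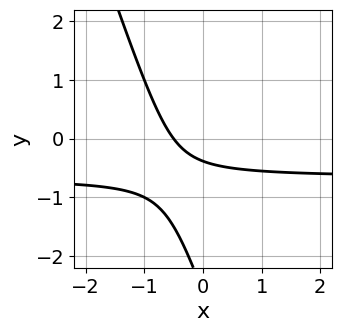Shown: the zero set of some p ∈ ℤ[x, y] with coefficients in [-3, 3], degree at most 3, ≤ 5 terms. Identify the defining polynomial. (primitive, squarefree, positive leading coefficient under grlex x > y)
3*x*y + y^2 + 2*x + 3*y + 1

(a) The degree is 2 — no degree-1 curve has this shape.
(b) Solving for integer coefficients yields p as stated.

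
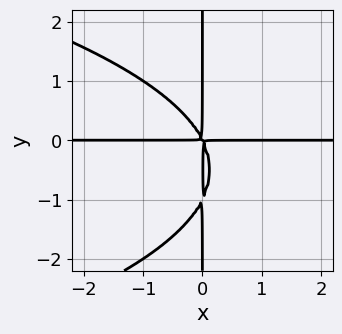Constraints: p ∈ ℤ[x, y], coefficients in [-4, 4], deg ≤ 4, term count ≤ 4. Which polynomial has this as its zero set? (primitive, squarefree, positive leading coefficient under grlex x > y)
1. deg p = 4.
2. Reading off the gridlines: the visible x-axis segment lies entirely on the curve; every point of the y-axis in the box is on the curve.
3. Matching integer coefficients to the picture gives p.

x*y^3 + 2*x^2*y + x*y^2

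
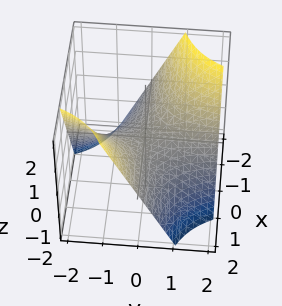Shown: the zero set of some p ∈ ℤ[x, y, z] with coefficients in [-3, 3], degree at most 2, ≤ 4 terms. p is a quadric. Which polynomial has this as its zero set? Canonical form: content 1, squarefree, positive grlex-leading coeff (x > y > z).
x*y + z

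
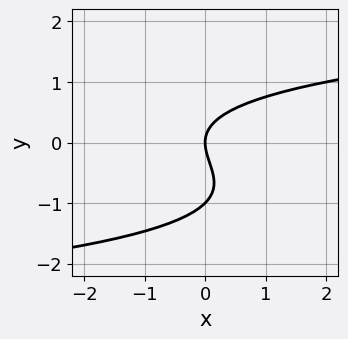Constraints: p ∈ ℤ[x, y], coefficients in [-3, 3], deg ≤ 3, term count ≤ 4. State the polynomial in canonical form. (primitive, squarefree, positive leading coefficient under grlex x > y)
First, degree: the shape is more complex than any degree-2 curve, so deg p = 3.
Then, from the axis intercepts and sections: one x-axis crossing is at x = 0; the y-axis gridline crossings are at y ∈ {-1, 0}.
Finally, assembling these constraints gives the stated polynomial.

y^3 + y^2 - x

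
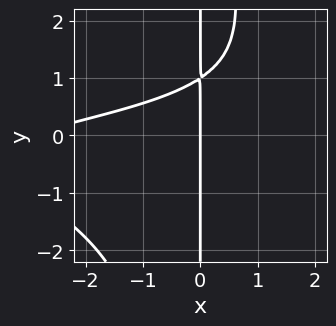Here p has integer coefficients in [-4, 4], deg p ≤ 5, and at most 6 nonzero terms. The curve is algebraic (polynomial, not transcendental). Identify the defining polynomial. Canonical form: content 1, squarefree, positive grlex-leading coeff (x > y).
x^2*y^2 + x^2 - 3*x*y + 3*x

The degree is 4 — a generic line meets the curve in up to 4 points.
Observable constraints: every point of the y-axis in the box is on the curve; one x-axis crossing is at x = 0.
Assembling these constraints gives the stated polynomial.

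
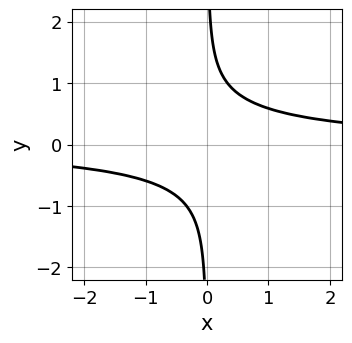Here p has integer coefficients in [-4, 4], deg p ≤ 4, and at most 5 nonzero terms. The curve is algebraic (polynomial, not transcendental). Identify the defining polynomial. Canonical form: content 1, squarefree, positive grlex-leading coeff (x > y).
2*x*y^3 + x*y - 1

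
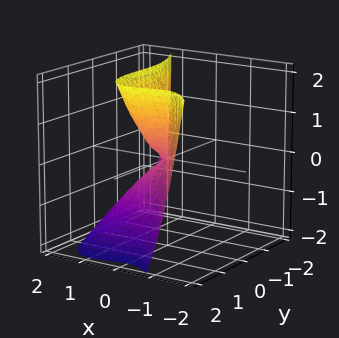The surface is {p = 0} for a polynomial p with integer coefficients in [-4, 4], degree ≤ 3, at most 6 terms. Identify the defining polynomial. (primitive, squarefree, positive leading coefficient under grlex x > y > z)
3*x^3 + 2*x^2*z + y^3 - z^2

First, degree: a generic line meets the surface in up to 3 points, so deg p = 3.
Then, reading off the gridlines: it meets the z-axis at z = 0 (among the integer gridlines); one x-axis crossing is at x = 0; it meets the y-axis at y = 0 (among the integer gridlines).
Finally, these observations pin down the coefficients.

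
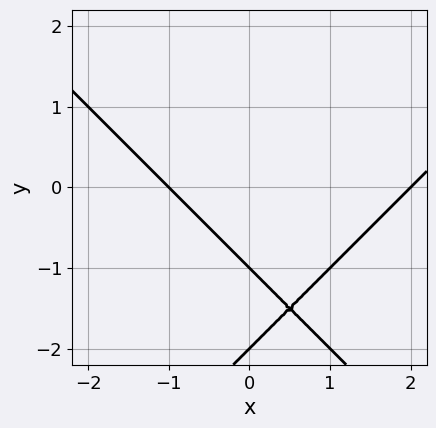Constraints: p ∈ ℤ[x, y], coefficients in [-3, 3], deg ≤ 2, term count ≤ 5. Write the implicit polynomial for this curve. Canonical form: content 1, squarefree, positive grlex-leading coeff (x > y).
Degree: no degree-1 curve has this shape, so deg p = 2.
From the visible intercepts: the y-axis gridline crossings are at y ∈ {-2, -1}; among the integer gridlines, it crosses the x-axis at x ∈ {-1, 2}.
Putting this together gives p.

x^2 - y^2 - x - 3*y - 2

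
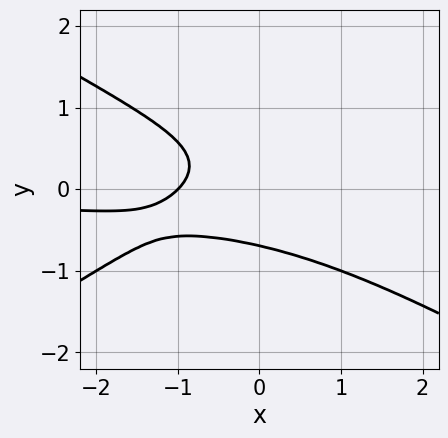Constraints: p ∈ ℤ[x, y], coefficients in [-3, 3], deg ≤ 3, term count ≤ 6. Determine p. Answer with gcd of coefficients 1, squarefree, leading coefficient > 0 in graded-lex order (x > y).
1. deg p = 3. No degree-2 curve has this shape.
2. Reading off the gridlines: one x-axis crossing is at x = -1.
3. The integer polynomial consistent with all of this is the stated p.

x^2*y - 3*y^3 - x - 1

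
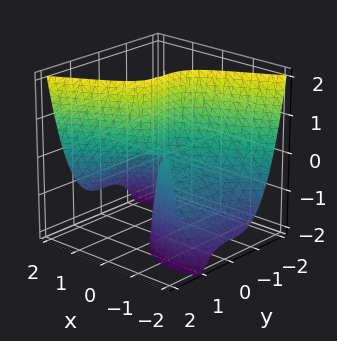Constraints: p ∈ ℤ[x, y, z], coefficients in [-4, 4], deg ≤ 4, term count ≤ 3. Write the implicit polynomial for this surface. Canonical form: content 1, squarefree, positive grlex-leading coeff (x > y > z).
x^3 - 3*y^3 + 3*x*z

deg p = 3.
From the visible intercepts: the visible z-axis segment lies entirely on the surface; it crosses the x-axis at the gridline x = 0.
Putting this together gives p.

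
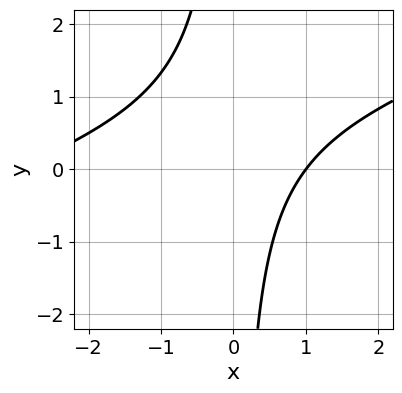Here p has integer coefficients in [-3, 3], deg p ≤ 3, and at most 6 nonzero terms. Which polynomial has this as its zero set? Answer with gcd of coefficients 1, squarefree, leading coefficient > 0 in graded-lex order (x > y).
Degree: a generic line meets the curve in up to 2 points, so deg p = 2.
From the axis intercepts and sections: it misses every integer gridline on the y-axis; it crosses the x-axis at the gridline x = 1.
These observations pin down the coefficients.

x^2 - 3*x*y + 2*x - 3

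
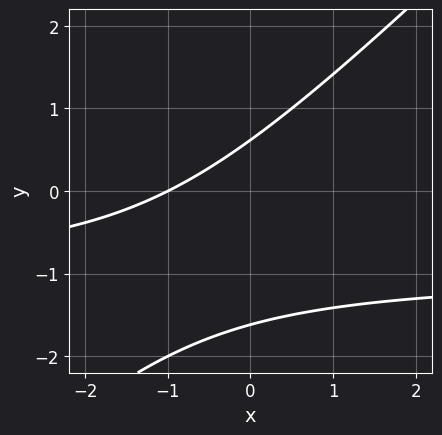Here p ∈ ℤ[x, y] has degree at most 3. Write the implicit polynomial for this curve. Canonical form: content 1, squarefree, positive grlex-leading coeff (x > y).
Degree: a generic line meets the curve in up to 2 points, so deg p = 2.
Against the integer gridlines: one x-axis crossing is at x = -1.
Matching integer coefficients to the picture gives p.

x*y - y^2 + x - y + 1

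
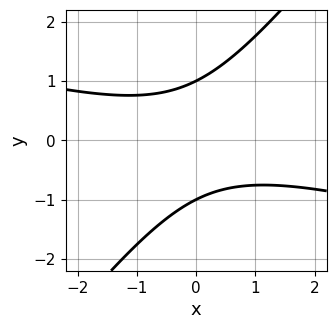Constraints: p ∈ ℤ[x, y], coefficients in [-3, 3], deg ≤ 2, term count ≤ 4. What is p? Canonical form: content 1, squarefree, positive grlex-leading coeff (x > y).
x^2 + 3*x*y - 3*y^2 + 3

First, degree: a generic line meets the curve in up to 2 points, so deg p = 2.
Next, reading off the gridlines: no x-intercept at any integer in the box; the y-axis gridline crossings are at y ∈ {-1, 1}.
Finally, the integer polynomial consistent with all of this is the stated p.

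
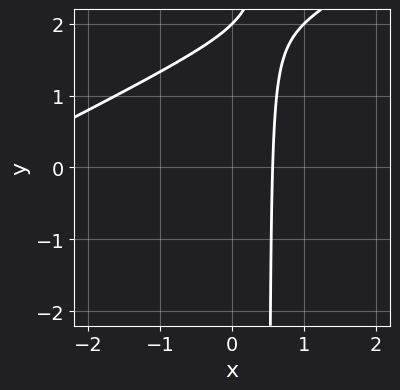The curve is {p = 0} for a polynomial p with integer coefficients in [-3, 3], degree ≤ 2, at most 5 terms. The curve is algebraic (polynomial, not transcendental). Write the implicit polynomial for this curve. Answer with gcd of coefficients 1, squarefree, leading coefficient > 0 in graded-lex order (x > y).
First, the degree is 2 — the shape is more complex than any degree-1 curve.
Next, from the axis intercepts and sections: it meets the y-axis at y = 2 (among the integer gridlines).
Finally, putting this together gives p.

x^2 - 2*x*y + 3*x + y - 2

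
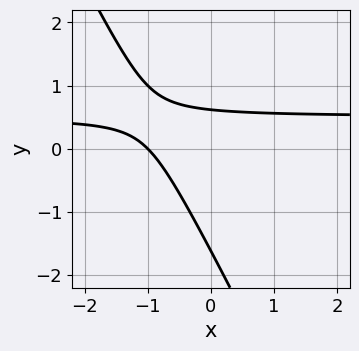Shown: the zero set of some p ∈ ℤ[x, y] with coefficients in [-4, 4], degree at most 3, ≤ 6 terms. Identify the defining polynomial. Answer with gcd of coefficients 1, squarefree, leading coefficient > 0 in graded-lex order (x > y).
First, deg p = 2. No degree-1 curve has this shape.
Then, from the axis intercepts and sections: it meets the x-axis at x = -1 (among the integer gridlines).
Finally, solving for integer coefficients yields p as stated.

2*x*y + y^2 - x + y - 1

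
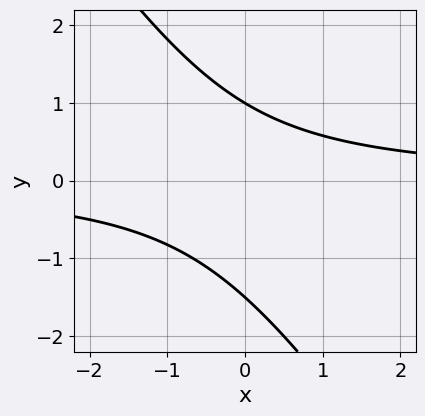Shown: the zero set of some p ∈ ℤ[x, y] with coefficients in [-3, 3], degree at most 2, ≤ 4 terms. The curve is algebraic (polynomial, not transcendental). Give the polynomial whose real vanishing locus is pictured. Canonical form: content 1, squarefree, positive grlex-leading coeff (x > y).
3*x*y + 2*y^2 + y - 3

(a) The degree is 2 — the shape is more complex than any degree-1 curve.
(b) From the axis intercepts and sections: it crosses the y-axis at the gridline y = 1; it misses every integer gridline on the x-axis.
(c) Fitting integer coefficients to these (and the overall shape) gives p.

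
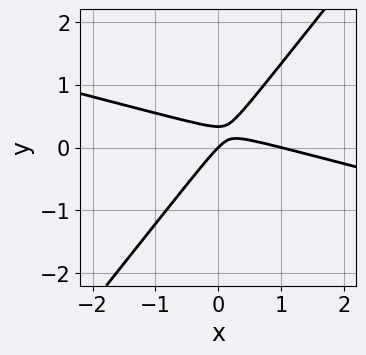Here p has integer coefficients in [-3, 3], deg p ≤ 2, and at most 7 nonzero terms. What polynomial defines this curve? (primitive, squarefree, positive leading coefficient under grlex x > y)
x^2 + 3*x*y - 3*y^2 - x + y

1. The degree is 2 — the shape is more complex than any degree-1 curve.
2. Reading off the gridlines: the x-axis gridline crossings are at x ∈ {0, 1}; it crosses the y-axis at the gridline y = 0.
3. These observations pin down the coefficients.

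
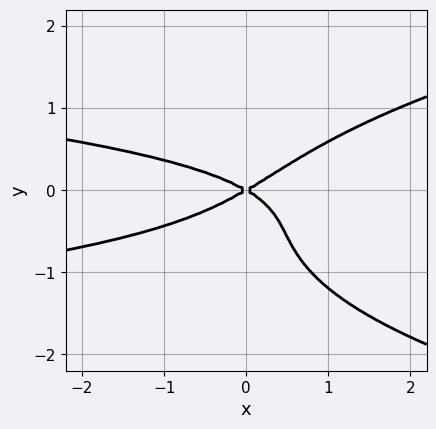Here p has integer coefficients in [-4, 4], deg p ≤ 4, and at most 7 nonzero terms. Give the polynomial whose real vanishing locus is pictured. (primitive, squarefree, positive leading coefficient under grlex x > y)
3*y^4 - 3*x*y^2 + 3*y^3 - x^2 + 3*y^2

First, the degree is 4 — the shape is more complex than any degree-3 curve.
Next, observable constraints: it crosses the y-axis at the gridline y = 0; it crosses the x-axis at the gridline x = 0.
Finally, solving for integer coefficients yields p as stated.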